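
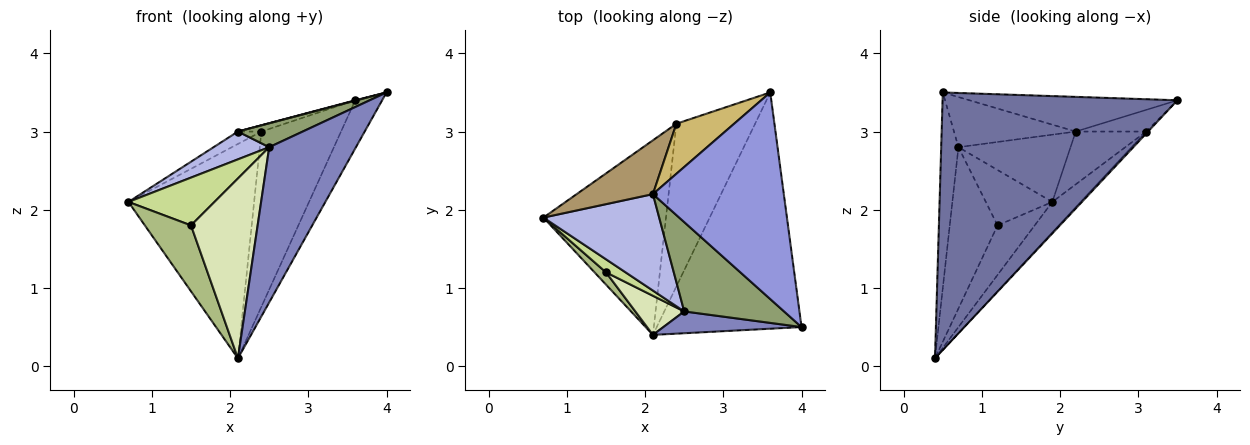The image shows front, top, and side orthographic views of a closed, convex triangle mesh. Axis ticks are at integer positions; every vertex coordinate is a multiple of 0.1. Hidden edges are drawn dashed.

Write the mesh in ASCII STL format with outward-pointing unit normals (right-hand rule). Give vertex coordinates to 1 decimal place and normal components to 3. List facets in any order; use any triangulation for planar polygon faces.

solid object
 facet normal 0.867 0.099 -0.488
  outer loop
   vertex 2.1 0.4 0.1
   vertex 3.6 3.5 3.4
   vertex 4.0 0.5 3.5
  endloop
 endfacet
 facet normal -0.193 -0.972 0.137
  outer loop
   vertex 2.5 0.7 2.8
   vertex 2.1 0.4 0.1
   vertex 4.0 0.5 3.5
  endloop
 endfacet
 facet normal -0.256 -0.002 0.967
  outer loop
   vertex 2.1 2.2 3.0
   vertex 4.0 0.5 3.5
   vertex 3.6 3.5 3.4
  endloop
 endfacet
 facet normal -0.488 -0.242 0.839
  outer loop
   vertex 2.1 2.2 3.0
   vertex 0.7 1.9 2.1
   vertex 2.5 0.7 2.8
  endloop
 endfacet
 facet normal -0.437 -0.232 0.869
  outer loop
   vertex 2.1 2.2 3.0
   vertex 2.5 0.7 2.8
   vertex 4.0 0.5 3.5
  endloop
 endfacet
 facet normal -0.621 -0.771 0.144
  outer loop
   vertex 1.5 1.2 1.8
   vertex 0.7 1.9 2.1
   vertex 2.1 0.4 0.1
  endloop
 endfacet
 facet normal -0.598 -0.773 0.211
  outer loop
   vertex 1.5 1.2 1.8
   vertex 2.5 0.7 2.8
   vertex 0.7 1.9 2.1
  endloop
 endfacet
 facet normal -0.574 -0.800 0.174
  outer loop
   vertex 1.5 1.2 1.8
   vertex 2.1 0.4 0.1
   vertex 2.5 0.7 2.8
  endloop
 endfacet
 facet normal -0.559 0.186 0.808
  outer loop
   vertex 2.4 3.1 3.0
   vertex 0.7 1.9 2.1
   vertex 2.1 2.2 3.0
  endloop
 endfacet
 facet normal -0.349 0.116 0.930
  outer loop
   vertex 2.4 3.1 3.0
   vertex 2.1 2.2 3.0
   vertex 3.6 3.5 3.4
  endloop
 endfacet
 facet normal -0.165 0.730 -0.663
  outer loop
   vertex 2.4 3.1 3.0
   vertex 2.1 0.4 0.1
   vertex 0.7 1.9 2.1
  endloop
 endfacet
 facet normal -0.017 0.733 -0.680
  outer loop
   vertex 2.4 3.1 3.0
   vertex 3.6 3.5 3.4
   vertex 2.1 0.4 0.1
  endloop
 endfacet
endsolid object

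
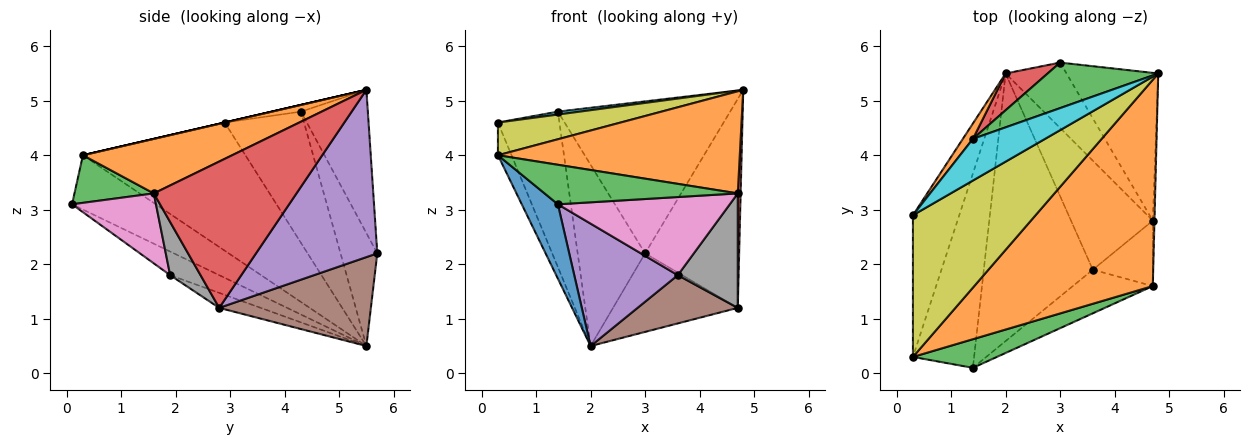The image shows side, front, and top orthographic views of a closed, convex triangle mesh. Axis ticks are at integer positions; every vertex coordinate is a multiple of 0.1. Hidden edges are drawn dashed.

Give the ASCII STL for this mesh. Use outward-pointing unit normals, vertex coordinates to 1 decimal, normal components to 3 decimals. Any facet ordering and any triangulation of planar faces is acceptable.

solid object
 facet normal -0.638 -0.275 -0.719
  outer loop
   vertex 1.4 0.1 3.1
   vertex 0.3 0.3 4.0
   vertex 2.0 5.5 0.5
  endloop
 endfacet
 facet normal 0.264 -0.428 0.864
  outer loop
   vertex 4.7 1.6 3.3
   vertex 4.8 5.5 5.2
   vertex 0.3 0.3 4.0
  endloop
 endfacet
 facet normal 0.316 -0.769 0.557
  outer loop
   vertex 4.7 1.6 3.3
   vertex 0.3 0.3 4.0
   vertex 1.4 0.1 3.1
  endloop
 endfacet
 facet normal 1.000 -0.020 -0.011
  outer loop
   vertex 4.7 1.6 3.3
   vertex 4.7 2.8 1.2
   vertex 4.8 5.5 5.2
  endloop
 endfacet
 facet normal -0.193 -0.408 -0.892
  outer loop
   vertex 3.6 1.9 1.8
   vertex 1.4 0.1 3.1
   vertex 2.0 5.5 0.5
  endloop
 endfacet
 facet normal -0.165 -0.399 -0.902
  outer loop
   vertex 3.6 1.9 1.8
   vertex 2.0 5.5 0.5
   vertex 4.7 2.8 1.2
  endloop
 endfacet
 facet normal 0.392 -0.803 -0.448
  outer loop
   vertex 3.6 1.9 1.8
   vertex 4.7 1.6 3.3
   vertex 1.4 0.1 3.1
  endloop
 endfacet
 facet normal 0.403 -0.795 -0.454
  outer loop
   vertex 3.6 1.9 1.8
   vertex 4.7 2.8 1.2
   vertex 4.7 1.6 3.3
  endloop
 endfacet
 facet normal 0.000 -0.225 0.974
  outer loop
   vertex 0.3 2.9 4.6
   vertex 0.3 0.3 4.0
   vertex 4.8 5.5 5.2
  endloop
 endfacet
 facet normal -0.092 -0.069 0.993
  outer loop
   vertex 0.3 2.9 4.6
   vertex 4.8 5.5 5.2
   vertex 1.4 4.3 4.8
  endloop
 endfacet
 facet normal -0.937 0.078 -0.339
  outer loop
   vertex 0.3 2.9 4.6
   vertex 2.0 5.5 0.5
   vertex 0.3 0.3 4.0
  endloop
 endfacet
 facet normal -0.789 0.611 0.061
  outer loop
   vertex 0.3 2.9 4.6
   vertex 1.4 4.3 4.8
   vertex 2.0 5.5 0.5
  endloop
 endfacet
 facet normal -0.349 0.898 0.269
  outer loop
   vertex 3.0 5.7 2.2
   vertex 1.4 4.3 4.8
   vertex 4.8 5.5 5.2
  endloop
 endfacet
 facet normal -0.471 0.864 0.175
  outer loop
   vertex 3.0 5.7 2.2
   vertex 2.0 5.5 0.5
   vertex 1.4 4.3 4.8
  endloop
 endfacet
 facet normal 0.725 0.562 -0.398
  outer loop
   vertex 3.0 5.7 2.2
   vertex 4.8 5.5 5.2
   vertex 4.7 2.8 1.2
  endloop
 endfacet
 facet normal 0.683 0.561 -0.468
  outer loop
   vertex 3.0 5.7 2.2
   vertex 4.7 2.8 1.2
   vertex 2.0 5.5 0.5
  endloop
 endfacet
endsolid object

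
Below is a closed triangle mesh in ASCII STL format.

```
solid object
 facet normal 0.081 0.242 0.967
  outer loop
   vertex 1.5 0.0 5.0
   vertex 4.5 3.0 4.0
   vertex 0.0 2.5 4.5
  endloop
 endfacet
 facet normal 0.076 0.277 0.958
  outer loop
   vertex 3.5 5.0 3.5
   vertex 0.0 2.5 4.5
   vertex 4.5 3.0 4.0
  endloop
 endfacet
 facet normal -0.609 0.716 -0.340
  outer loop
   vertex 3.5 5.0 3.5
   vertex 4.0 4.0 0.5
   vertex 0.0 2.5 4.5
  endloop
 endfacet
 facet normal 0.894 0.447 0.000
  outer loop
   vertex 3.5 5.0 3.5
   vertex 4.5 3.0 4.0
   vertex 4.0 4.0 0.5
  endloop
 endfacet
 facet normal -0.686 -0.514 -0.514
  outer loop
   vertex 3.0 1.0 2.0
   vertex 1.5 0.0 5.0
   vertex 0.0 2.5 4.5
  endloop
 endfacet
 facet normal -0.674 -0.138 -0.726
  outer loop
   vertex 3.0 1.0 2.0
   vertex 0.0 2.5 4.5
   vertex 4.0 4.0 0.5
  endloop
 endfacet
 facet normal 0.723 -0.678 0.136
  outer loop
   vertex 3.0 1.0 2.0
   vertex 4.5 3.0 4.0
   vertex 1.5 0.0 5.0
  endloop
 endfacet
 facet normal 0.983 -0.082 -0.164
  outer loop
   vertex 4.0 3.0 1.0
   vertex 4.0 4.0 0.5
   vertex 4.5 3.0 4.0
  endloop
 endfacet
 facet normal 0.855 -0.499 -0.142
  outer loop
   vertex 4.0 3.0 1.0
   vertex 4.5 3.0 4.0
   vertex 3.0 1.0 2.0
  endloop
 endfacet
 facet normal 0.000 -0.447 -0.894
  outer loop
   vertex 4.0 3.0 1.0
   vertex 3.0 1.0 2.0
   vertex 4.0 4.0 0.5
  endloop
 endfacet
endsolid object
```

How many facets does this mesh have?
10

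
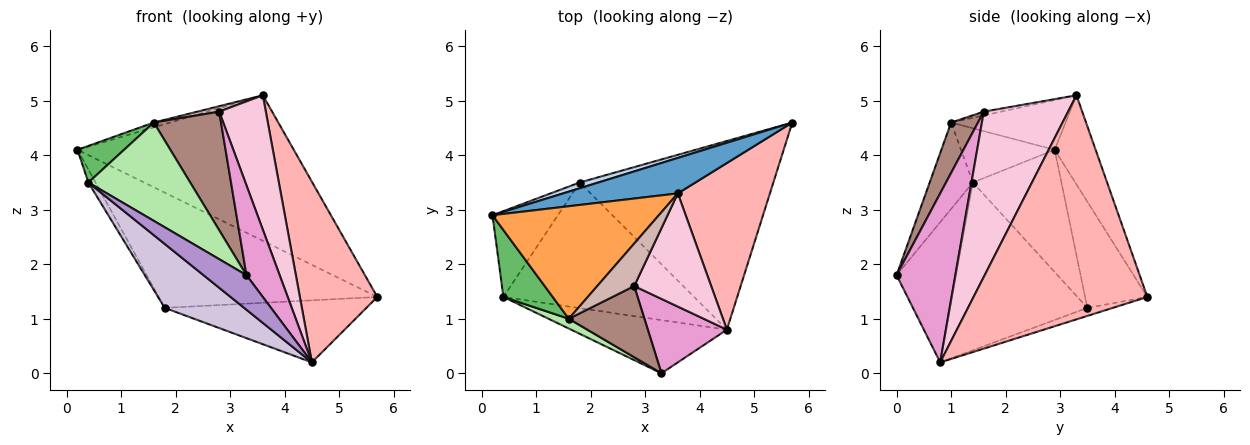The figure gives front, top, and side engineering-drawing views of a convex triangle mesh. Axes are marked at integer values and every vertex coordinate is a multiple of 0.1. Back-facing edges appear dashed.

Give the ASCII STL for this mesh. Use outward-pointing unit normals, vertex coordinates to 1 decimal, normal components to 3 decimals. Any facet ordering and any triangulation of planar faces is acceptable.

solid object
 facet normal -0.181 0.955 0.233
  outer loop
   vertex 3.6 3.3 5.1
   vertex 5.7 4.6 1.4
   vertex 0.2 2.9 4.1
  endloop
 endfacet
 facet normal -0.273 0.961 0.048
  outer loop
   vertex 1.8 3.5 1.2
   vertex 0.2 2.9 4.1
   vertex 5.7 4.6 1.4
  endloop
 endfacet
 facet normal -0.286 0.041 0.957
  outer loop
   vertex 1.6 1.0 4.6
   vertex 3.6 3.3 5.1
   vertex 0.2 2.9 4.1
  endloop
 endfacet
 facet normal -0.880 0.071 -0.471
  outer loop
   vertex 0.4 1.4 3.5
   vertex 0.2 2.9 4.1
   vertex 1.8 3.5 1.2
  endloop
 endfacet
 facet normal -0.694 -0.345 0.632
  outer loop
   vertex 0.4 1.4 3.5
   vertex 1.6 1.0 4.6
   vertex 0.2 2.9 4.1
  endloop
 endfacet
 facet normal -0.389 -0.917 0.091
  outer loop
   vertex 0.4 1.4 3.5
   vertex 3.3 0.0 1.8
   vertex 1.6 1.0 4.6
  endloop
 endfacet
 facet normal -0.039 0.312 -0.949
  outer loop
   vertex 4.5 0.8 0.2
   vertex 1.8 3.5 1.2
   vertex 5.7 4.6 1.4
  endloop
 endfacet
 facet normal 0.855 -0.381 0.351
  outer loop
   vertex 4.5 0.8 0.2
   vertex 5.7 4.6 1.4
   vertex 3.6 3.3 5.1
  endloop
 endfacet
 facet normal -0.602 -0.435 -0.669
  outer loop
   vertex 4.5 0.8 0.2
   vertex 3.3 0.0 1.8
   vertex 0.4 1.4 3.5
  endloop
 endfacet
 facet normal -0.617 -0.357 -0.701
  outer loop
   vertex 4.5 0.8 0.2
   vertex 0.4 1.4 3.5
   vertex 1.8 3.5 1.2
  endloop
 endfacet
 facet normal 0.324 -0.811 0.487
  outer loop
   vertex 2.8 1.6 4.8
   vertex 1.6 1.0 4.6
   vertex 3.3 0.0 1.8
  endloop
 endfacet
 facet normal -0.101 -0.127 0.987
  outer loop
   vertex 2.8 1.6 4.8
   vertex 3.6 3.3 5.1
   vertex 1.6 1.0 4.6
  endloop
 endfacet
 facet normal 0.806 -0.455 0.377
  outer loop
   vertex 2.8 1.6 4.8
   vertex 3.3 0.0 1.8
   vertex 4.5 0.8 0.2
  endloop
 endfacet
 facet normal 0.810 -0.448 0.377
  outer loop
   vertex 2.8 1.6 4.8
   vertex 4.5 0.8 0.2
   vertex 3.6 3.3 5.1
  endloop
 endfacet
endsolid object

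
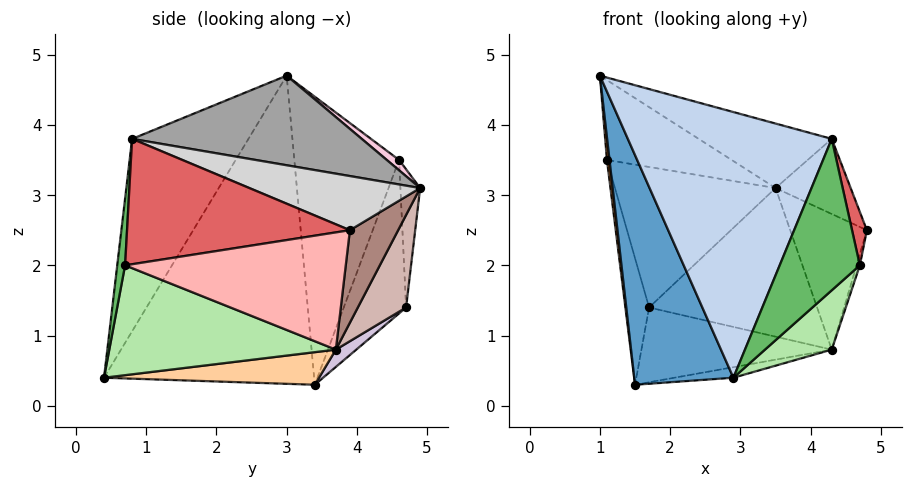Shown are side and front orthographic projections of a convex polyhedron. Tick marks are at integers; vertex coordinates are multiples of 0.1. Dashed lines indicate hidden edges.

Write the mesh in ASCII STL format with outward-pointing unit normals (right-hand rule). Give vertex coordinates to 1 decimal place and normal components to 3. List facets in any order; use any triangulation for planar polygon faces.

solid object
 facet normal -0.895 -0.423 -0.140
  outer loop
   vertex 1.5 3.4 0.3
   vertex 2.9 0.4 0.4
   vertex 1.0 3.0 4.7
  endloop
 endfacet
 facet normal -0.474 -0.831 0.293
  outer loop
   vertex 4.3 0.8 3.8
   vertex 1.0 3.0 4.7
   vertex 2.9 0.4 0.4
  endloop
 endfacet
 facet normal -0.993 -0.024 -0.115
  outer loop
   vertex 1.1 4.6 3.5
   vertex 1.5 3.4 0.3
   vertex 1.0 3.0 4.7
  endloop
 endfacet
 facet normal 0.171 0.047 -0.984
  outer loop
   vertex 4.3 3.7 0.8
   vertex 2.9 0.4 0.4
   vertex 1.5 3.4 0.3
  endloop
 endfacet
 facet normal 0.097 -0.992 0.077
  outer loop
   vertex 4.7 0.7 2.0
   vertex 4.3 0.8 3.8
   vertex 2.9 0.4 0.4
  endloop
 endfacet
 facet normal 0.669 -0.197 -0.716
  outer loop
   vertex 4.7 0.7 2.0
   vertex 2.9 0.4 0.4
   vertex 4.3 3.7 0.8
  endloop
 endfacet
 facet normal 0.973 -0.065 0.220
  outer loop
   vertex 4.7 0.7 2.0
   vertex 4.8 3.9 2.5
   vertex 4.3 0.8 3.8
  endloop
 endfacet
 facet normal 0.959 0.014 -0.284
  outer loop
   vertex 4.7 0.7 2.0
   vertex 4.3 3.7 0.8
   vertex 4.8 3.9 2.5
  endloop
 endfacet
 facet normal -0.907 0.345 -0.243
  outer loop
   vertex 1.7 4.7 1.4
   vertex 1.5 3.4 0.3
   vertex 1.1 4.6 3.5
  endloop
 endfacet
 facet normal 0.069 0.638 -0.767
  outer loop
   vertex 1.7 4.7 1.4
   vertex 4.3 3.7 0.8
   vertex 1.5 3.4 0.3
  endloop
 endfacet
 facet normal 0.516 0.820 -0.248
  outer loop
   vertex 3.5 4.9 3.1
   vertex 4.8 3.9 2.5
   vertex 4.3 3.7 0.8
  endloop
 endfacet
 facet normal 0.256 0.891 -0.376
  outer loop
   vertex 3.5 4.9 3.1
   vertex 4.3 3.7 0.8
   vertex 1.7 4.7 1.4
  endloop
 endfacet
 facet normal -0.122 0.992 0.012
  outer loop
   vertex 3.5 4.9 3.1
   vertex 1.7 4.7 1.4
   vertex 1.1 4.6 3.5
  endloop
 endfacet
 facet normal 0.059 0.597 0.800
  outer loop
   vertex 3.5 4.9 3.1
   vertex 1.1 4.6 3.5
   vertex 1.0 3.0 4.7
  endloop
 endfacet
 facet normal 0.395 0.229 0.890
  outer loop
   vertex 3.5 4.9 3.1
   vertex 1.0 3.0 4.7
   vertex 4.3 0.8 3.8
  endloop
 endfacet
 facet normal 0.555 0.244 0.795
  outer loop
   vertex 3.5 4.9 3.1
   vertex 4.3 0.8 3.8
   vertex 4.8 3.9 2.5
  endloop
 endfacet
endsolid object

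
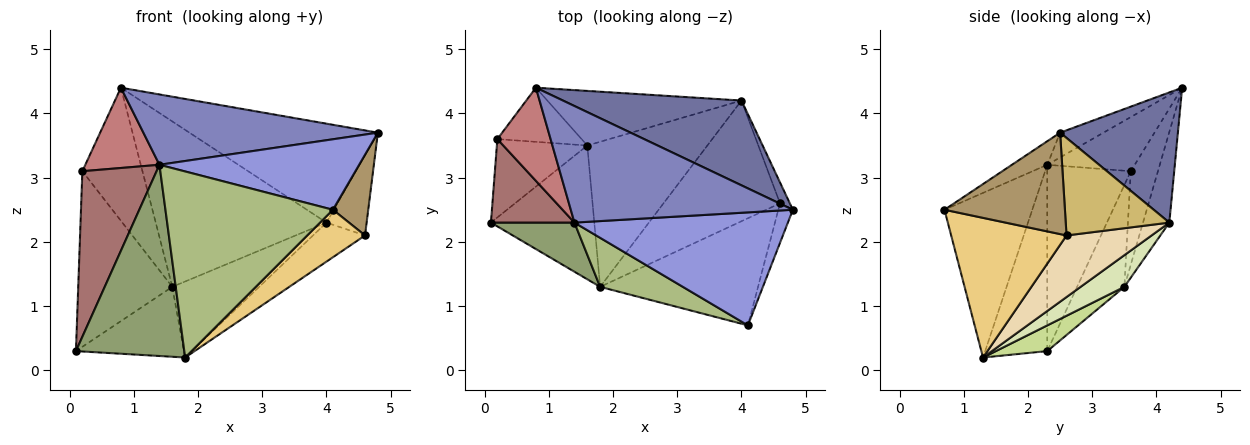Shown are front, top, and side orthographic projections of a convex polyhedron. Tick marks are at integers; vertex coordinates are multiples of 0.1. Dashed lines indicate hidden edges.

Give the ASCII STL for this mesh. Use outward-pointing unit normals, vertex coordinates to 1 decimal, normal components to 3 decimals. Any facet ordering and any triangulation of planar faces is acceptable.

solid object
 facet normal 0.429 0.686 0.588
  outer loop
   vertex 4.0 4.2 2.3
   vertex 0.8 4.4 4.4
   vertex 4.8 2.5 3.7
  endloop
 endfacet
 facet normal -0.095 -0.514 0.852
  outer loop
   vertex 1.4 2.3 3.2
   vertex 4.8 2.5 3.7
   vertex 0.8 4.4 4.4
  endloop
 endfacet
 facet normal -0.093 -0.527 0.845
  outer loop
   vertex 1.4 2.3 3.2
   vertex 4.1 0.7 2.5
   vertex 4.8 2.5 3.7
  endloop
 endfacet
 facet normal -0.145 0.940 -0.310
  outer loop
   vertex 1.6 3.5 1.3
   vertex 0.8 4.4 4.4
   vertex 4.0 4.2 2.3
  endloop
 endfacet
 facet normal -0.485 -0.847 0.218
  outer loop
   vertex 1.8 1.3 0.2
   vertex 1.4 2.3 3.2
   vertex 0.1 2.3 0.3
  endloop
 endfacet
 facet normal -0.452 -0.862 0.227
  outer loop
   vertex 1.8 1.3 0.2
   vertex 4.1 0.7 2.5
   vertex 1.4 2.3 3.2
  endloop
 endfacet
 facet normal 0.215 0.452 -0.866
  outer loop
   vertex 1.8 1.3 0.2
   vertex 0.1 2.3 0.3
   vertex 1.6 3.5 1.3
  endloop
 endfacet
 facet normal 0.228 0.452 -0.863
  outer loop
   vertex 1.8 1.3 0.2
   vertex 1.6 3.5 1.3
   vertex 4.0 4.2 2.3
  endloop
 endfacet
 facet normal 0.951 -0.279 -0.136
  outer loop
   vertex 4.6 2.6 2.1
   vertex 4.8 2.5 3.7
   vertex 4.1 0.7 2.5
  endloop
 endfacet
 facet normal 0.928 0.360 -0.094
  outer loop
   vertex 4.6 2.6 2.1
   vertex 4.0 4.2 2.3
   vertex 4.8 2.5 3.7
  endloop
 endfacet
 facet normal 0.629 -0.315 -0.711
  outer loop
   vertex 4.6 2.6 2.1
   vertex 4.1 0.7 2.5
   vertex 1.8 1.3 0.2
  endloop
 endfacet
 facet normal 0.449 0.275 -0.850
  outer loop
   vertex 4.6 2.6 2.1
   vertex 1.8 1.3 0.2
   vertex 4.0 4.2 2.3
  endloop
 endfacet
 facet normal -0.709 -0.630 0.318
  outer loop
   vertex 0.2 3.6 3.1
   vertex 0.1 2.3 0.3
   vertex 1.4 2.3 3.2
  endloop
 endfacet
 facet normal -0.610 -0.517 0.600
  outer loop
   vertex 0.2 3.6 3.1
   vertex 1.4 2.3 3.2
   vertex 0.8 4.4 4.4
  endloop
 endfacet
 facet normal -0.417 0.830 -0.370
  outer loop
   vertex 0.2 3.6 3.1
   vertex 1.6 3.5 1.3
   vertex 0.1 2.3 0.3
  endloop
 endfacet
 facet normal -0.386 0.854 -0.348
  outer loop
   vertex 0.2 3.6 3.1
   vertex 0.8 4.4 4.4
   vertex 1.6 3.5 1.3
  endloop
 endfacet
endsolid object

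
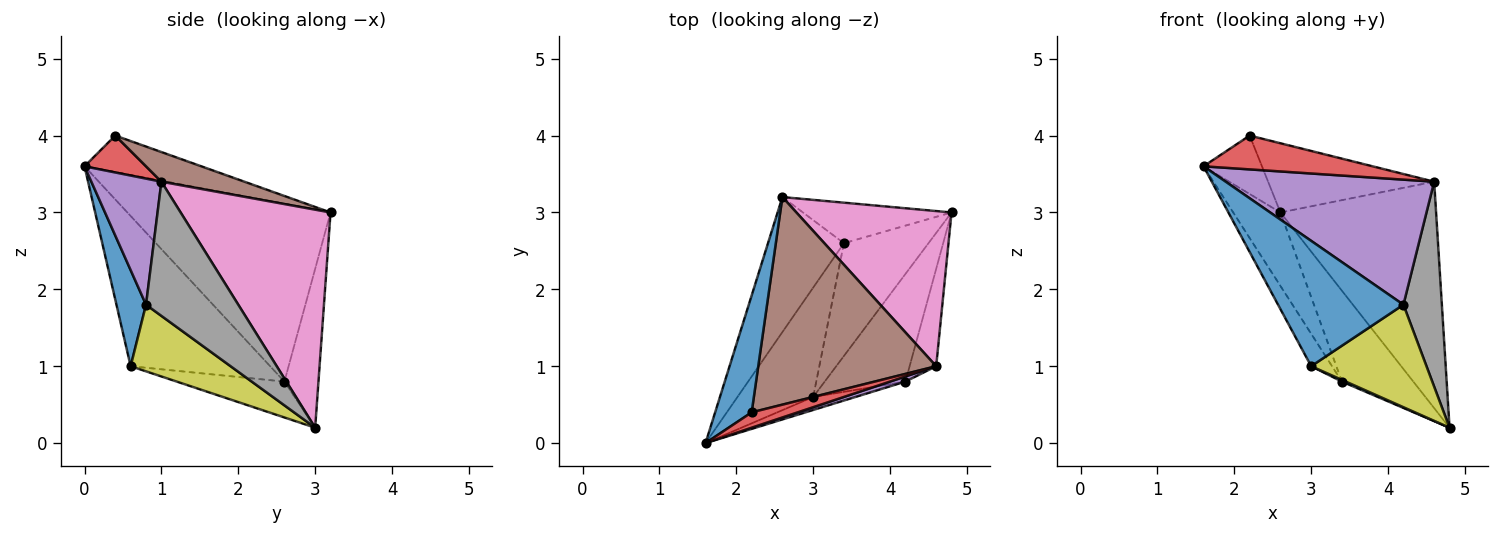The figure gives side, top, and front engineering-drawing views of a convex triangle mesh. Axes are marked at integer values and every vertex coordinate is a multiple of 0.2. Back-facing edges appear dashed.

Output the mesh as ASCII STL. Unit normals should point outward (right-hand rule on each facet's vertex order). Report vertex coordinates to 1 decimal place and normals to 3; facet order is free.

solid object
 facet normal -0.667 0.333 0.667
  outer loop
   vertex 2.2 0.4 4.0
   vertex 2.6 3.2 3.0
   vertex 1.6 0.0 3.6
  endloop
 endfacet
 facet normal -0.899 0.209 -0.384
  outer loop
   vertex 3.4 2.6 0.8
   vertex 1.6 0.0 3.6
   vertex 2.6 3.2 3.0
  endloop
 endfacet
 facet normal -0.399 0.837 -0.374
  outer loop
   vertex 3.4 2.6 0.8
   vertex 2.6 3.2 3.0
   vertex 4.8 3.0 0.2
  endloop
 endfacet
 facet normal 0.314 -0.864 0.393
  outer loop
   vertex 4.6 1.0 3.4
   vertex 2.2 0.4 4.0
   vertex 1.6 0.0 3.6
  endloop
 endfacet
 facet normal 0.318 -0.947 0.039
  outer loop
   vertex 4.6 1.0 3.4
   vertex 1.6 0.0 3.6
   vertex 4.2 0.8 1.8
  endloop
 endfacet
 facet normal 0.156 0.312 0.937
  outer loop
   vertex 4.6 1.0 3.4
   vertex 2.6 3.2 3.0
   vertex 2.2 0.4 4.0
  endloop
 endfacet
 facet normal 0.622 0.646 0.443
  outer loop
   vertex 4.6 1.0 3.4
   vertex 4.8 3.0 0.2
   vertex 2.6 3.2 3.0
  endloop
 endfacet
 facet normal 0.908 -0.378 -0.180
  outer loop
   vertex 4.6 1.0 3.4
   vertex 4.2 0.8 1.8
   vertex 4.8 3.0 0.2
  endloop
 endfacet
 facet normal 0.513 -0.592 -0.622
  outer loop
   vertex 3.0 0.6 1.0
   vertex 4.8 3.0 0.2
   vertex 4.2 0.8 1.8
  endloop
 endfacet
 facet normal -0.391 -0.014 -0.920
  outer loop
   vertex 3.0 0.6 1.0
   vertex 3.4 2.6 0.8
   vertex 4.8 3.0 0.2
  endloop
 endfacet
 facet normal 0.228 -0.968 -0.100
  outer loop
   vertex 3.0 0.6 1.0
   vertex 4.2 0.8 1.8
   vertex 1.6 0.0 3.6
  endloop
 endfacet
 facet normal -0.885 0.132 -0.446
  outer loop
   vertex 3.0 0.6 1.0
   vertex 1.6 0.0 3.6
   vertex 3.4 2.6 0.8
  endloop
 endfacet
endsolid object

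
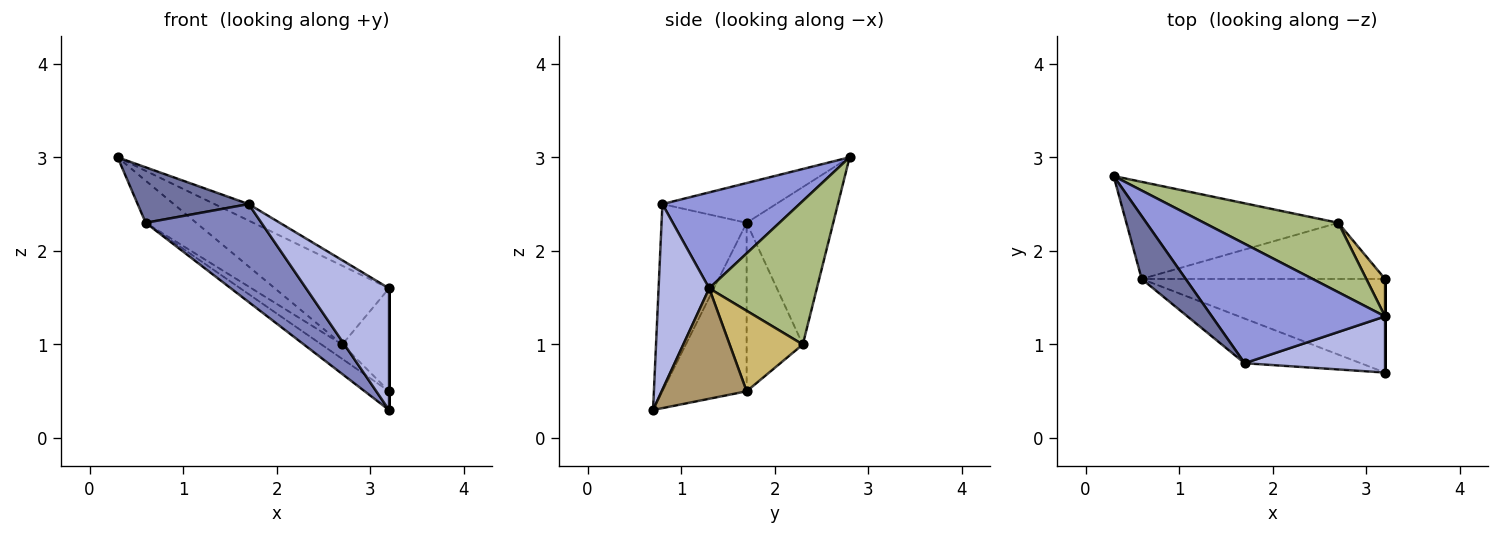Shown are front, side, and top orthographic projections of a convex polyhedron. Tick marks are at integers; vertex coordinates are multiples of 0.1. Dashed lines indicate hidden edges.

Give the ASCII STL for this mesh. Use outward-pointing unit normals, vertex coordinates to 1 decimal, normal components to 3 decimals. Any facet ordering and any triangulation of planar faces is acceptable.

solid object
 facet normal -0.561 -0.548 0.620
  outer loop
   vertex 1.7 0.8 2.5
   vertex 0.3 2.8 3.0
   vertex 0.6 1.7 2.3
  endloop
 endfacet
 facet normal -0.556 -0.756 -0.345
  outer loop
   vertex 1.7 0.8 2.5
   vertex 0.6 1.7 2.3
   vertex 3.2 0.7 0.3
  endloop
 endfacet
 facet normal 0.481 0.120 0.868
  outer loop
   vertex 3.2 1.3 1.6
   vertex 0.3 2.8 3.0
   vertex 1.7 0.8 2.5
  endloop
 endfacet
 facet normal 0.485 -0.794 0.367
  outer loop
   vertex 3.2 1.3 1.6
   vertex 1.7 0.8 2.5
   vertex 3.2 0.7 0.3
  endloop
 endfacet
 facet normal -0.563 0.329 -0.758
  outer loop
   vertex 2.7 2.3 1.0
   vertex 0.6 1.7 2.3
   vertex 0.3 2.8 3.0
  endloop
 endfacet
 facet normal 0.577 0.613 0.540
  outer loop
   vertex 2.7 2.3 1.0
   vertex 0.3 2.8 3.0
   vertex 3.2 1.3 1.6
  endloop
 endfacet
 facet normal -0.562 0.162 -0.811
  outer loop
   vertex 3.2 1.7 0.5
   vertex 3.2 0.7 0.3
   vertex 0.6 1.7 2.3
  endloop
 endfacet
 facet normal -0.557 0.206 -0.805
  outer loop
   vertex 3.2 1.7 0.5
   vertex 0.6 1.7 2.3
   vertex 2.7 2.3 1.0
  endloop
 endfacet
 facet normal 1.000 0.000 0.000
  outer loop
   vertex 3.2 1.7 0.5
   vertex 3.2 1.3 1.6
   vertex 3.2 0.7 0.3
  endloop
 endfacet
 facet normal 0.827 0.529 0.192
  outer loop
   vertex 3.2 1.7 0.5
   vertex 2.7 2.3 1.0
   vertex 3.2 1.3 1.6
  endloop
 endfacet
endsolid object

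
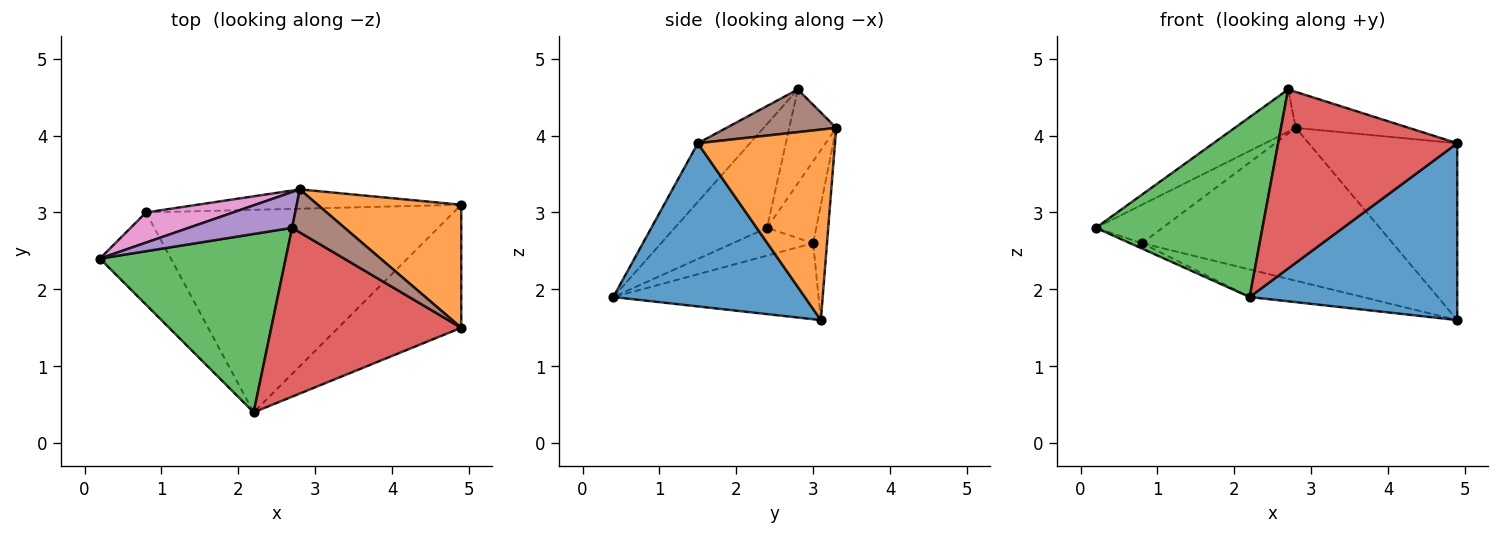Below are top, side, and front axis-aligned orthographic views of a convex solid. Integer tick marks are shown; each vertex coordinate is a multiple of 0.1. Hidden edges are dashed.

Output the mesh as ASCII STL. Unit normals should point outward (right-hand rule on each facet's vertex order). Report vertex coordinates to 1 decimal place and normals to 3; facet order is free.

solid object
 facet normal 0.604 -0.654 -0.455
  outer loop
   vertex 4.9 3.1 1.6
   vertex 4.9 1.5 3.9
   vertex 2.2 0.4 1.9
  endloop
 endfacet
 facet normal 0.604 0.654 0.455
  outer loop
   vertex 2.8 3.3 4.1
   vertex 4.9 1.5 3.9
   vertex 4.9 3.1 1.6
  endloop
 endfacet
 facet normal -0.366 -0.661 0.655
  outer loop
   vertex 2.7 2.8 4.6
   vertex 0.2 2.4 2.8
   vertex 2.2 0.4 1.9
  endloop
 endfacet
 facet normal -0.207 -0.712 0.671
  outer loop
   vertex 2.7 2.8 4.6
   vertex 2.2 0.4 1.9
   vertex 4.9 1.5 3.9
  endloop
 endfacet
 facet normal -0.506 0.658 0.557
  outer loop
   vertex 2.7 2.8 4.6
   vertex 2.8 3.3 4.1
   vertex 0.2 2.4 2.8
  endloop
 endfacet
 facet normal 0.529 0.545 0.651
  outer loop
   vertex 2.7 2.8 4.6
   vertex 4.9 1.5 3.9
   vertex 2.8 3.3 4.1
  endloop
 endfacet
 facet normal -0.502 0.680 0.534
  outer loop
   vertex 0.8 3.0 2.6
   vertex 0.2 2.4 2.8
   vertex 2.8 3.3 4.1
  endloop
 endfacet
 facet normal -0.055 0.991 -0.125
  outer loop
   vertex 0.8 3.0 2.6
   vertex 2.8 3.3 4.1
   vertex 4.9 3.1 1.6
  endloop
 endfacet
 facet normal -0.364 0.054 -0.930
  outer loop
   vertex 0.8 3.0 2.6
   vertex 2.2 0.4 1.9
   vertex 0.2 2.4 2.8
  endloop
 endfacet
 facet normal -0.238 0.131 -0.962
  outer loop
   vertex 0.8 3.0 2.6
   vertex 4.9 3.1 1.6
   vertex 2.2 0.4 1.9
  endloop
 endfacet
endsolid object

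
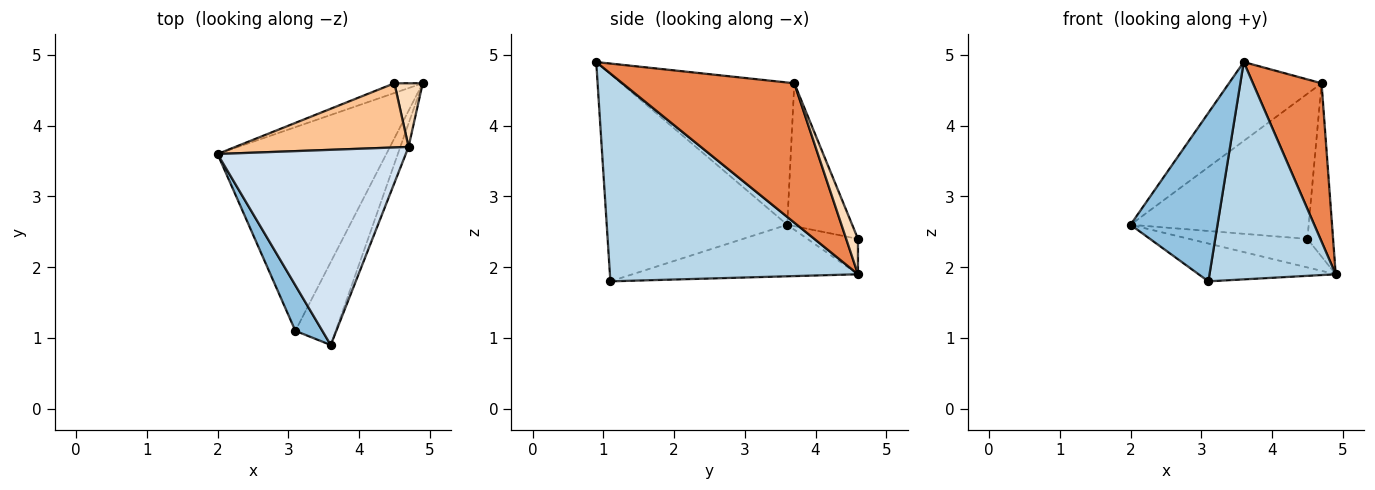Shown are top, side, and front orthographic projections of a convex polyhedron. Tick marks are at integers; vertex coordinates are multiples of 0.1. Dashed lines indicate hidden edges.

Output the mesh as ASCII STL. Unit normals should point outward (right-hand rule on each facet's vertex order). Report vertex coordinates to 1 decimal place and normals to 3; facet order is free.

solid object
 facet normal -0.288 0.175 -0.942
  outer loop
   vertex 3.1 1.1 1.8
   vertex 2.0 3.6 2.6
   vertex 4.9 4.6 1.9
  endloop
 endfacet
 facet normal -0.895 -0.431 0.117
  outer loop
   vertex 3.1 1.1 1.8
   vertex 3.6 0.9 4.9
   vertex 2.0 3.6 2.6
  endloop
 endfacet
 facet normal 0.878 -0.447 -0.170
  outer loop
   vertex 3.1 1.1 1.8
   vertex 4.9 4.6 1.9
   vertex 3.6 0.9 4.9
  endloop
 endfacet
 facet normal -0.574 0.307 0.759
  outer loop
   vertex 4.7 3.7 4.6
   vertex 2.0 3.6 2.6
   vertex 3.6 0.9 4.9
  endloop
 endfacet
 facet normal 0.927 -0.370 -0.055
  outer loop
   vertex 4.7 3.7 4.6
   vertex 3.6 0.9 4.9
   vertex 4.9 4.6 1.9
  endloop
 endfacet
 facet normal -0.375 0.877 -0.300
  outer loop
   vertex 4.5 4.6 2.4
   vertex 4.9 4.6 1.9
   vertex 2.0 3.6 2.6
  endloop
 endfacet
 facet normal -0.316 0.868 0.384
  outer loop
   vertex 4.5 4.6 2.4
   vertex 2.0 3.6 2.6
   vertex 4.7 3.7 4.6
  endloop
 endfacet
 facet normal 0.396 0.862 0.317
  outer loop
   vertex 4.5 4.6 2.4
   vertex 4.7 3.7 4.6
   vertex 4.9 4.6 1.9
  endloop
 endfacet
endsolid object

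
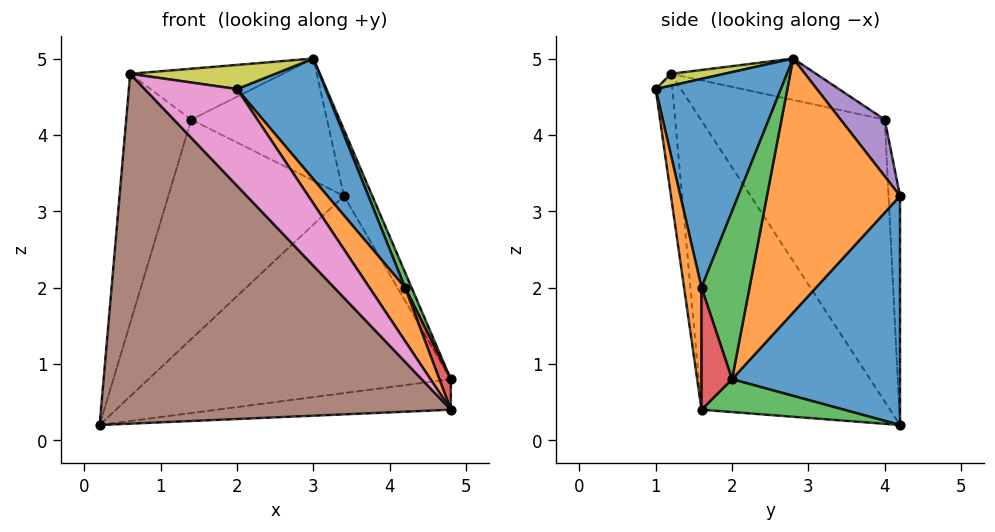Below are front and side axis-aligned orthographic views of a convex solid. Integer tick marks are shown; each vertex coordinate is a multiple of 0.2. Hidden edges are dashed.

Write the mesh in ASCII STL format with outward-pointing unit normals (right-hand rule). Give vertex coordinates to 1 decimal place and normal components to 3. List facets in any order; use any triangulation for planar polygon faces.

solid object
 facet normal 0.431 0.776 -0.460
  outer loop
   vertex 3.4 4.2 3.2
   vertex 4.8 2.0 0.8
   vertex 0.2 4.2 0.2
  endloop
 endfacet
 facet normal 0.914 0.195 0.355
  outer loop
   vertex 3.4 4.2 3.2
   vertex 3.0 2.8 5.0
   vertex 4.8 2.0 0.8
  endloop
 endfacet
 facet normal 0.395 0.649 -0.649
  outer loop
   vertex 4.8 1.6 0.4
   vertex 0.2 4.2 0.2
   vertex 4.8 2.0 0.8
  endloop
 endfacet
 facet normal -0.065 0.995 0.069
  outer loop
   vertex 1.4 4.0 4.2
   vertex 3.4 4.2 3.2
   vertex 0.2 4.2 0.2
  endloop
 endfacet
 facet normal 0.240 0.740 0.629
  outer loop
   vertex 1.4 4.0 4.2
   vertex 3.0 2.8 5.0
   vertex 3.4 4.2 3.2
  endloop
 endfacet
 facet normal -0.419 -0.777 -0.470
  outer loop
   vertex 0.6 1.2 4.8
   vertex 0.2 4.2 0.2
   vertex 4.8 1.6 0.4
  endloop
 endfacet
 facet normal -0.172 -0.953 -0.251
  outer loop
   vertex 0.6 1.2 4.8
   vertex 4.8 1.6 0.4
   vertex 2.0 1.0 4.6
  endloop
 endfacet
 facet normal -0.903 0.320 0.287
  outer loop
   vertex 0.6 1.2 4.8
   vertex 1.4 4.0 4.2
   vertex 0.2 4.2 0.2
  endloop
 endfacet
 facet normal 0.099 -0.268 0.958
  outer loop
   vertex 0.6 1.2 4.8
   vertex 2.0 1.0 4.6
   vertex 3.0 2.8 5.0
  endloop
 endfacet
 facet normal -0.259 0.273 0.927
  outer loop
   vertex 0.6 1.2 4.8
   vertex 3.0 2.8 5.0
   vertex 1.4 4.0 4.2
  endloop
 endfacet
 facet normal 0.713 -0.504 0.487
  outer loop
   vertex 4.2 1.6 2.0
   vertex 3.0 2.8 5.0
   vertex 2.0 1.0 4.6
  endloop
 endfacet
 facet normal 0.434 -0.886 0.163
  outer loop
   vertex 4.2 1.6 2.0
   vertex 2.0 1.0 4.6
   vertex 4.8 1.6 0.4
  endloop
 endfacet
 facet normal 0.903 -0.123 0.411
  outer loop
   vertex 4.2 1.6 2.0
   vertex 4.8 2.0 0.8
   vertex 3.0 2.8 5.0
  endloop
 endfacet
 facet normal 0.883 -0.331 0.331
  outer loop
   vertex 4.2 1.6 2.0
   vertex 4.8 1.6 0.4
   vertex 4.8 2.0 0.8
  endloop
 endfacet
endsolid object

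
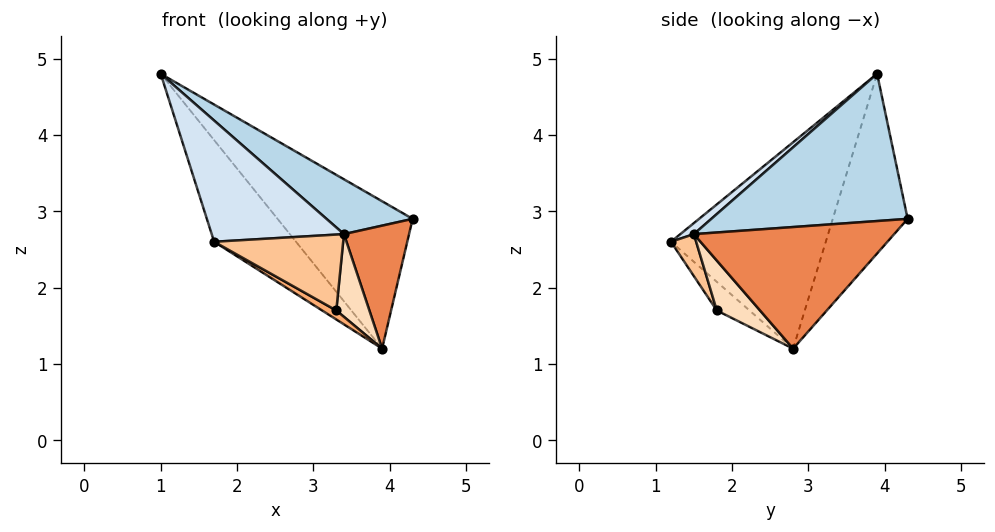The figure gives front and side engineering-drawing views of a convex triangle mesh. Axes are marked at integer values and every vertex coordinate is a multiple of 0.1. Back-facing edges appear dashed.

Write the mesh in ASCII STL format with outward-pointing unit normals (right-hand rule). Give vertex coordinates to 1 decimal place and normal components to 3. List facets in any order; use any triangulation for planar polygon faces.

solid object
 facet normal -0.405 0.731 -0.550
  outer loop
   vertex 3.9 2.8 1.2
   vertex 1.0 3.9 4.8
   vertex 4.3 4.3 2.9
  endloop
 endfacet
 facet normal -0.672 0.355 -0.650
  outer loop
   vertex 3.9 2.8 1.2
   vertex 1.7 1.2 2.6
   vertex 1.0 3.9 4.8
  endloop
 endfacet
 facet normal 0.507 -0.222 0.833
  outer loop
   vertex 3.4 1.5 2.7
   vertex 4.3 4.3 2.9
   vertex 1.0 3.9 4.8
  endloop
 endfacet
 facet normal 0.064 -0.620 0.782
  outer loop
   vertex 3.4 1.5 2.7
   vertex 1.0 3.9 4.8
   vertex 1.7 1.2 2.6
  endloop
 endfacet
 facet normal 0.950 -0.309 0.049
  outer loop
   vertex 3.4 1.5 2.7
   vertex 3.9 2.8 1.2
   vertex 4.3 4.3 2.9
  endloop
 endfacet
 facet normal -0.428 -0.185 -0.885
  outer loop
   vertex 3.3 1.8 1.7
   vertex 1.7 1.2 2.6
   vertex 3.9 2.8 1.2
  endloop
 endfacet
 facet normal 0.183 -0.936 -0.299
  outer loop
   vertex 3.3 1.8 1.7
   vertex 3.4 1.5 2.7
   vertex 1.7 1.2 2.6
  endloop
 endfacet
 facet normal 0.768 -0.588 -0.253
  outer loop
   vertex 3.3 1.8 1.7
   vertex 3.9 2.8 1.2
   vertex 3.4 1.5 2.7
  endloop
 endfacet
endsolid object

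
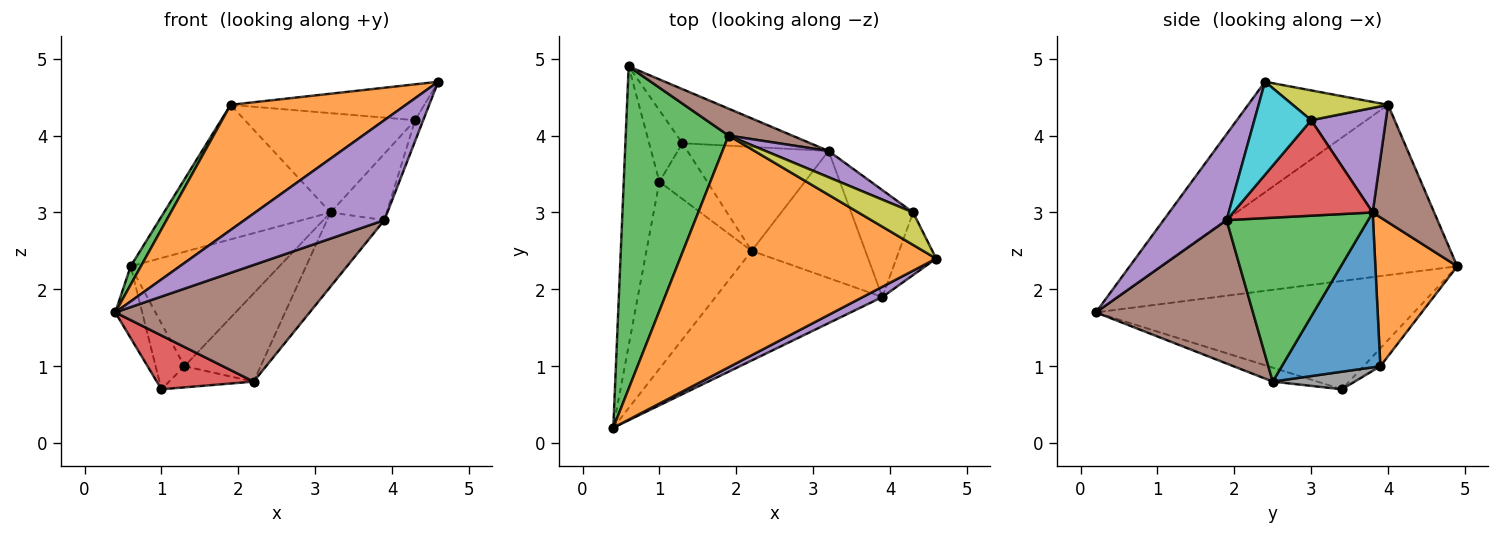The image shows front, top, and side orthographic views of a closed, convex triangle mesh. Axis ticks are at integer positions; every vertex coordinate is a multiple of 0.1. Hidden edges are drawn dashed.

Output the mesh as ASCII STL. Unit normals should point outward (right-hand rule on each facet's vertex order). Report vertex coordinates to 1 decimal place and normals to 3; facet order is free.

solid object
 facet normal -0.947 0.080 -0.312
  outer loop
   vertex 1.0 3.4 0.7
   vertex 0.4 0.2 1.7
   vertex 0.6 4.9 2.3
  endloop
 endfacet
 facet normal -0.355 -0.444 0.823
  outer loop
   vertex 1.9 4.0 4.4
   vertex 0.4 0.2 1.7
   vertex 4.6 2.4 4.7
  endloop
 endfacet
 facet normal -0.856 -0.030 0.517
  outer loop
   vertex 1.9 4.0 4.4
   vertex 0.6 4.9 2.3
   vertex 0.4 0.2 1.7
  endloop
 endfacet
 facet normal -0.126 -0.274 -0.953
  outer loop
   vertex 2.2 2.5 0.8
   vertex 0.4 0.2 1.7
   vertex 1.0 3.4 0.7
  endloop
 endfacet
 facet normal 0.409 -0.908 0.093
  outer loop
   vertex 3.9 1.9 2.9
   vertex 4.6 2.4 4.7
   vertex 0.4 0.2 1.7
  endloop
 endfacet
 facet normal 0.507 -0.628 -0.590
  outer loop
   vertex 3.9 1.9 2.9
   vertex 0.4 0.2 1.7
   vertex 2.2 2.5 0.8
  endloop
 endfacet
 facet normal -0.368 0.631 -0.683
  outer loop
   vertex 1.3 3.9 1.0
   vertex 1.0 3.4 0.7
   vertex 0.6 4.9 2.3
  endloop
 endfacet
 facet normal 0.325 0.335 -0.884
  outer loop
   vertex 1.3 3.9 1.0
   vertex 2.2 2.5 0.8
   vertex 1.0 3.4 0.7
  endloop
 endfacet
 facet normal 0.343 0.697 0.630
  outer loop
   vertex 4.3 3.0 4.2
   vertex 1.9 4.0 4.4
   vertex 4.6 2.4 4.7
  endloop
 endfacet
 facet normal 0.911 0.130 -0.391
  outer loop
   vertex 4.3 3.0 4.2
   vertex 4.6 2.4 4.7
   vertex 3.9 1.9 2.9
  endloop
 endfacet
 facet normal 0.642 0.496 -0.585
  outer loop
   vertex 3.2 3.8 3.0
   vertex 2.2 2.5 0.8
   vertex 1.3 3.9 1.0
  endloop
 endfacet
 facet normal 0.445 0.809 -0.383
  outer loop
   vertex 3.2 3.8 3.0
   vertex 1.3 3.9 1.0
   vertex 0.6 4.9 2.3
  endloop
 endfacet
 facet normal 0.780 0.316 -0.541
  outer loop
   vertex 3.2 3.8 3.0
   vertex 3.9 1.9 2.9
   vertex 2.2 2.5 0.8
  endloop
 endfacet
 facet normal 0.795 0.320 -0.515
  outer loop
   vertex 3.2 3.8 3.0
   vertex 4.3 3.0 4.2
   vertex 3.9 1.9 2.9
  endloop
 endfacet
 facet normal 0.390 0.890 0.235
  outer loop
   vertex 3.2 3.8 3.0
   vertex 1.9 4.0 4.4
   vertex 4.3 3.0 4.2
  endloop
 endfacet
 facet normal 0.340 0.922 0.184
  outer loop
   vertex 3.2 3.8 3.0
   vertex 0.6 4.9 2.3
   vertex 1.9 4.0 4.4
  endloop
 endfacet
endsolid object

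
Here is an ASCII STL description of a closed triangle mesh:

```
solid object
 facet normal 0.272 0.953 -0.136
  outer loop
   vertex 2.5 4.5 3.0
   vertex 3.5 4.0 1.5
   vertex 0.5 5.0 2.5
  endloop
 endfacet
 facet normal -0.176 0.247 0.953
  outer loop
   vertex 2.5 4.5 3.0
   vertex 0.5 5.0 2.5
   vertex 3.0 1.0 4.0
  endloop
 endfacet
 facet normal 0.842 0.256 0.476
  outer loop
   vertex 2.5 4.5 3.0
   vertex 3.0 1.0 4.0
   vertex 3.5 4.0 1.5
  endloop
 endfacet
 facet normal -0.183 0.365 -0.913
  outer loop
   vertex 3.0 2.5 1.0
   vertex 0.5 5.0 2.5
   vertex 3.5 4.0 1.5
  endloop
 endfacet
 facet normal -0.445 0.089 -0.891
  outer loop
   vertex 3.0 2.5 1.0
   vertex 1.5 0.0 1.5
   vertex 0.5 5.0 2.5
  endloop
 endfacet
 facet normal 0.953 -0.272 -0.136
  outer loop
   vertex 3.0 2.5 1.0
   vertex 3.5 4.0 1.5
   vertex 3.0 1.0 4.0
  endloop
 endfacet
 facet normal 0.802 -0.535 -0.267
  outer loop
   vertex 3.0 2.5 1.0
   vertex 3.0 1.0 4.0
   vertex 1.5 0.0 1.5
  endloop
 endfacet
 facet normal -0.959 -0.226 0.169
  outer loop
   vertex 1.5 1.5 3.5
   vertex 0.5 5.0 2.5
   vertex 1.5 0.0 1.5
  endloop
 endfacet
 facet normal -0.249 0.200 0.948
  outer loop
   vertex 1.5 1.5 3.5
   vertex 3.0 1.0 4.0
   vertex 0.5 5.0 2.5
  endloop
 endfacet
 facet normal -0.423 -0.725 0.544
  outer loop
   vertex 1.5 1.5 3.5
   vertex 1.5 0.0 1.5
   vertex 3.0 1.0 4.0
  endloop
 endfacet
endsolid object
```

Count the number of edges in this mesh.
15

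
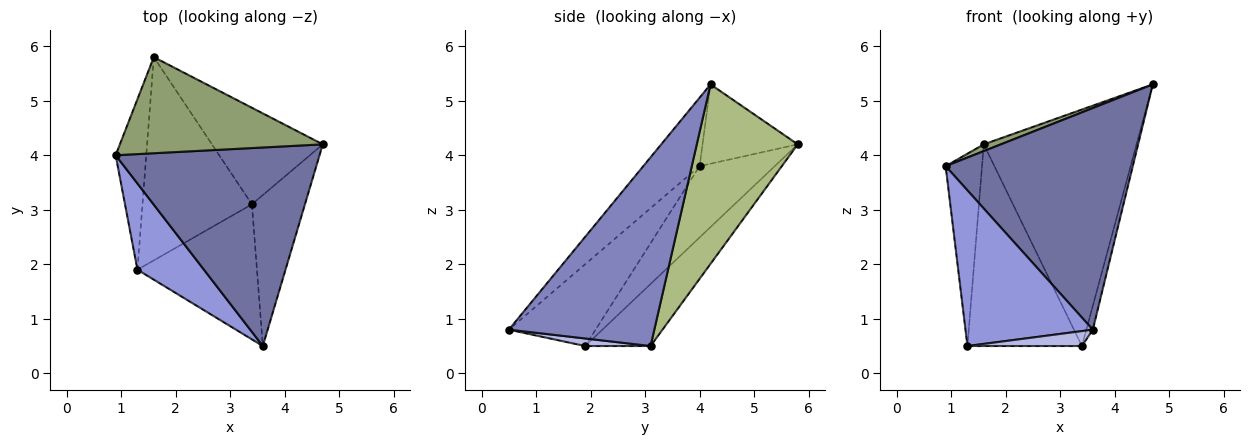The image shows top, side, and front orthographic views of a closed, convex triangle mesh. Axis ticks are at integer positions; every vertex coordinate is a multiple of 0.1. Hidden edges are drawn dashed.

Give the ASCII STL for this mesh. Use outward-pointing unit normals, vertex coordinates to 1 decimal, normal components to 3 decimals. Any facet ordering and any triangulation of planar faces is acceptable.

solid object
 facet normal -0.219 -0.727 0.651
  outer loop
   vertex 3.6 0.5 0.8
   vertex 4.7 4.2 5.3
   vertex 0.9 4.0 3.8
  endloop
 endfacet
 facet normal 0.962 0.043 -0.270
  outer loop
   vertex 3.4 3.1 0.5
   vertex 4.7 4.2 5.3
   vertex 3.6 0.5 0.8
  endloop
 endfacet
 facet normal -0.512 -0.752 0.416
  outer loop
   vertex 1.3 1.9 0.5
   vertex 3.6 0.5 0.8
   vertex 0.9 4.0 3.8
  endloop
 endfacet
 facet normal 0.063 -0.110 -0.992
  outer loop
   vertex 1.3 1.9 0.5
   vertex 3.4 3.1 0.5
   vertex 3.6 0.5 0.8
  endloop
 endfacet
 facet normal -0.363 -0.065 0.929
  outer loop
   vertex 1.6 5.8 4.2
   vertex 0.9 4.0 3.8
   vertex 4.7 4.2 5.3
  endloop
 endfacet
 facet normal 0.522 0.790 -0.322
  outer loop
   vertex 1.6 5.8 4.2
   vertex 4.7 4.2 5.3
   vertex 3.4 3.1 0.5
  endloop
 endfacet
 facet normal -0.839 0.407 -0.360
  outer loop
   vertex 1.6 5.8 4.2
   vertex 1.3 1.9 0.5
   vertex 0.9 4.0 3.8
  endloop
 endfacet
 facet normal -0.373 0.653 -0.658
  outer loop
   vertex 1.6 5.8 4.2
   vertex 3.4 3.1 0.5
   vertex 1.3 1.9 0.5
  endloop
 endfacet
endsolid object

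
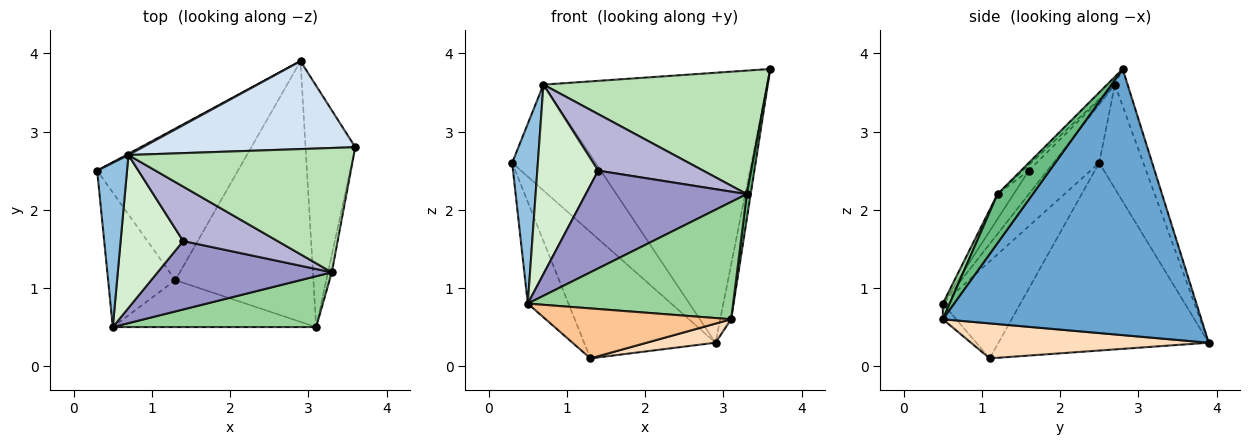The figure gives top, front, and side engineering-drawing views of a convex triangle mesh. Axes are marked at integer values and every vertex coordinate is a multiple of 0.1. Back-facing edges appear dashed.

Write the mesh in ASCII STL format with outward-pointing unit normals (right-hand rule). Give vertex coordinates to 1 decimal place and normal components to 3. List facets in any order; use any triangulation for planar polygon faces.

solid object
 facet normal 0.982 0.042 -0.183
  outer loop
   vertex 3.1 0.5 0.6
   vertex 2.9 3.9 0.3
   vertex 3.6 2.8 3.8
  endloop
 endfacet
 facet normal -0.796 -0.447 0.408
  outer loop
   vertex 0.7 2.7 3.6
   vertex 0.3 2.5 2.6
   vertex 0.5 0.5 0.8
  endloop
 endfacet
 facet normal -0.467 0.884 0.010
  outer loop
   vertex 0.7 2.7 3.6
   vertex 2.9 3.9 0.3
   vertex 0.3 2.5 2.6
  endloop
 endfacet
 facet normal -0.054 0.949 0.309
  outer loop
   vertex 0.7 2.7 3.6
   vertex 3.6 2.8 3.8
   vertex 2.9 3.9 0.3
  endloop
 endfacet
 facet normal -0.755 0.396 -0.523
  outer loop
   vertex 1.3 1.1 0.1
   vertex 0.5 0.5 0.8
   vertex 0.3 2.5 2.6
  endloop
 endfacet
 facet normal -0.716 0.447 -0.537
  outer loop
   vertex 1.3 1.1 0.1
   vertex 0.3 2.5 2.6
   vertex 2.9 3.9 0.3
  endloop
 endfacet
 facet normal -0.053 -0.728 -0.684
  outer loop
   vertex 1.3 1.1 0.1
   vertex 3.1 0.5 0.6
   vertex 0.5 0.5 0.8
  endloop
 endfacet
 facet normal 0.245 -0.071 -0.967
  outer loop
   vertex 1.3 1.1 0.1
   vertex 2.9 3.9 0.3
   vertex 3.1 0.5 0.6
  endloop
 endfacet
 facet normal 0.991 -0.110 -0.076
  outer loop
   vertex 3.3 1.2 2.2
   vertex 3.1 0.5 0.6
   vertex 3.6 2.8 3.8
  endloop
 endfacet
 facet normal 0.031 -0.917 0.397
  outer loop
   vertex 3.3 1.2 2.2
   vertex 0.5 0.5 0.8
   vertex 3.1 0.5 0.6
  endloop
 endfacet
 facet normal -0.025 -0.705 0.709
  outer loop
   vertex 3.3 1.2 2.2
   vertex 3.6 2.8 3.8
   vertex 0.7 2.7 3.6
  endloop
 endfacet
 facet normal -0.229 -0.757 0.611
  outer loop
   vertex 1.4 1.6 2.5
   vertex 0.7 2.7 3.6
   vertex 0.5 0.5 0.8
  endloop
 endfacet
 facet normal -0.082 -0.816 0.572
  outer loop
   vertex 1.4 1.6 2.5
   vertex 0.5 0.5 0.8
   vertex 3.3 1.2 2.2
  endloop
 endfacet
 facet normal -0.042 -0.720 0.693
  outer loop
   vertex 1.4 1.6 2.5
   vertex 3.3 1.2 2.2
   vertex 0.7 2.7 3.6
  endloop
 endfacet
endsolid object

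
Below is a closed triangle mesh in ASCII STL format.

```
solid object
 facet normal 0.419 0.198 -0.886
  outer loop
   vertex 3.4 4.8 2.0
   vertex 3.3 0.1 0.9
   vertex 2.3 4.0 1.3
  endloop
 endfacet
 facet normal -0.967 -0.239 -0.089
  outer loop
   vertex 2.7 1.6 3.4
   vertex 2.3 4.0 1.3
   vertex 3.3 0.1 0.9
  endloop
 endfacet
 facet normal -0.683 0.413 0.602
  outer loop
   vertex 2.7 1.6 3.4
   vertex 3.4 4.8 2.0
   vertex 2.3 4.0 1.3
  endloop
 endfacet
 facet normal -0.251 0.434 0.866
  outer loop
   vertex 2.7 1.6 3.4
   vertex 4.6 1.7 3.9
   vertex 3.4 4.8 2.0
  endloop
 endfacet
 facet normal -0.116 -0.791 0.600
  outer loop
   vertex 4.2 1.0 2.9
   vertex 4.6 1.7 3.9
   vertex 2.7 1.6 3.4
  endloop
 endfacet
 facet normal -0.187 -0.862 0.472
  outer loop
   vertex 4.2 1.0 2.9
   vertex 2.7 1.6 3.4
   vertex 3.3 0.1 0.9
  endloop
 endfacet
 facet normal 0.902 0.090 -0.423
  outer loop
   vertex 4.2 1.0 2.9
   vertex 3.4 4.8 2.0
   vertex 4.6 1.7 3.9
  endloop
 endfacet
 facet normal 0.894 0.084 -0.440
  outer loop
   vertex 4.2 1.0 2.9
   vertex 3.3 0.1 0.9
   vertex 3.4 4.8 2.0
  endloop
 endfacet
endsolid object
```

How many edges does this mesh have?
12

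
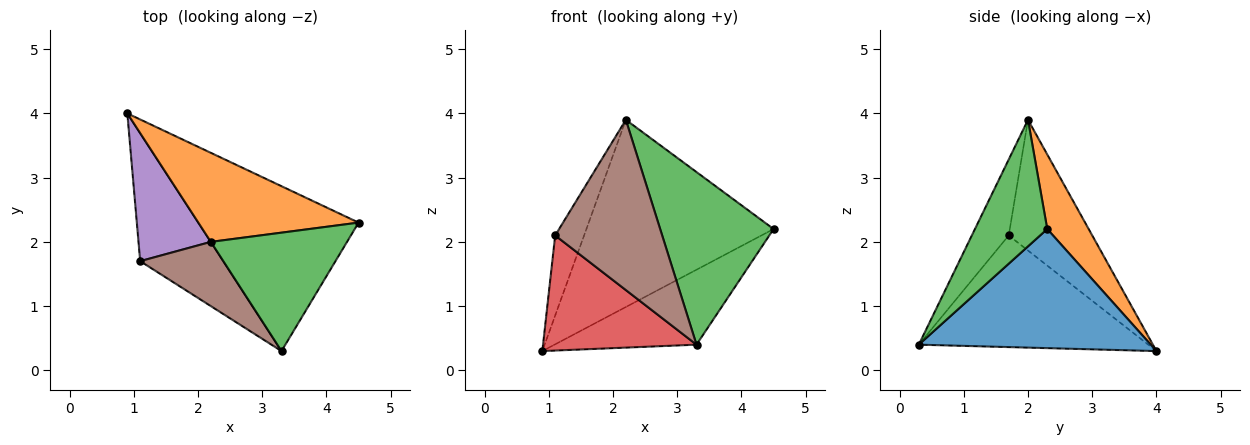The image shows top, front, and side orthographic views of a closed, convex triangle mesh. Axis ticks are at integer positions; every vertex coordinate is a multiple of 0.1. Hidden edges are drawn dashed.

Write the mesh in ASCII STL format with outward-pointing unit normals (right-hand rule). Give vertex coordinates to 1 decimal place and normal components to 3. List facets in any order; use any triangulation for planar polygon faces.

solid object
 facet normal 0.560 0.343 -0.754
  outer loop
   vertex 3.3 0.3 0.4
   vertex 0.9 4.0 0.3
   vertex 4.5 2.3 2.2
  endloop
 endfacet
 facet normal 0.196 0.886 0.421
  outer loop
   vertex 2.2 2.0 3.9
   vertex 4.5 2.3 2.2
   vertex 0.9 4.0 0.3
  endloop
 endfacet
 facet normal 0.465 -0.730 0.501
  outer loop
   vertex 2.2 2.0 3.9
   vertex 3.3 0.3 0.4
   vertex 4.5 2.3 2.2
  endloop
 endfacet
 facet normal -0.707 -0.473 -0.526
  outer loop
   vertex 1.1 1.7 2.1
   vertex 0.9 4.0 0.3
   vertex 3.3 0.3 0.4
  endloop
 endfacet
 facet normal -0.837 0.290 0.463
  outer loop
   vertex 1.1 1.7 2.1
   vertex 2.2 2.0 3.9
   vertex 0.9 4.0 0.3
  endloop
 endfacet
 facet normal -0.307 -0.890 0.336
  outer loop
   vertex 1.1 1.7 2.1
   vertex 3.3 0.3 0.4
   vertex 2.2 2.0 3.9
  endloop
 endfacet
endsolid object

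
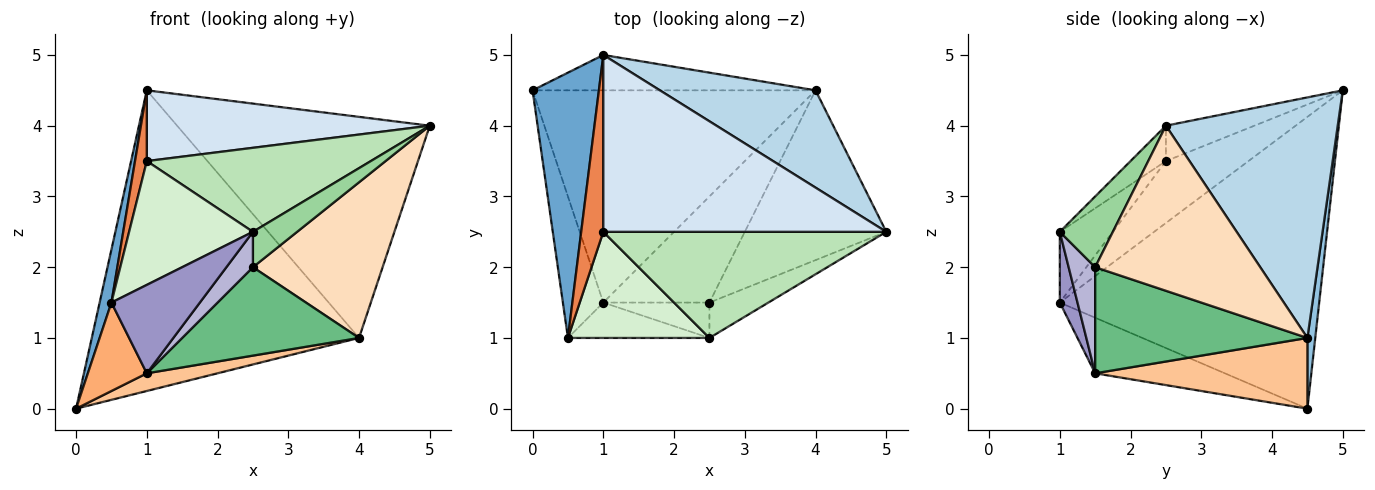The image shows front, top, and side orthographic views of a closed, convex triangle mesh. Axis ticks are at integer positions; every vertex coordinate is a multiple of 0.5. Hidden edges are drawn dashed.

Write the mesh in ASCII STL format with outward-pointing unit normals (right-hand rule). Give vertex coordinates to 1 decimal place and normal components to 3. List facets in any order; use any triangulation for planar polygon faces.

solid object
 facet normal -0.974 -0.044 0.221
  outer loop
   vertex 1.0 5.0 4.5
   vertex 0.0 4.5 0.0
   vertex 0.5 1.0 1.5
  endloop
 endfacet
 facet normal 0.029 0.993 -0.117
  outer loop
   vertex 4.0 4.5 1.0
   vertex 0.0 4.5 0.0
   vertex 1.0 5.0 4.5
  endloop
 endfacet
 facet normal 0.528 0.777 0.342
  outer loop
   vertex 4.0 4.5 1.0
   vertex 1.0 5.0 4.5
   vertex 5.0 2.5 4.0
  endloop
 endfacet
 facet normal -0.115 -0.369 0.922
  outer loop
   vertex 1.0 2.5 3.5
   vertex 5.0 2.5 4.0
   vertex 1.0 5.0 4.5
  endloop
 endfacet
 facet normal -0.933 -0.133 0.333
  outer loop
   vertex 1.0 2.5 3.5
   vertex 1.0 5.0 4.5
   vertex 0.5 1.0 1.5
  endloop
 endfacet
 facet normal -0.759 -0.345 -0.552
  outer loop
   vertex 1.0 1.5 0.5
   vertex 0.5 1.0 1.5
   vertex 0.0 4.5 0.0
  endloop
 endfacet
 facet normal 0.242 -0.081 -0.967
  outer loop
   vertex 1.0 1.5 0.5
   vertex 0.0 4.5 0.0
   vertex 4.0 4.5 1.0
  endloop
 endfacet
 facet normal 0.652 -0.512 -0.559
  outer loop
   vertex 2.5 1.5 2.0
   vertex 4.0 4.5 1.0
   vertex 5.0 2.5 4.0
  endloop
 endfacet
 facet normal 0.609 -0.508 -0.609
  outer loop
   vertex 2.5 1.5 2.0
   vertex 1.0 1.5 0.5
   vertex 4.0 4.5 1.0
  endloop
 endfacet
 facet normal 0.647 -0.539 -0.539
  outer loop
   vertex 2.5 1.0 2.5
   vertex 2.5 1.5 2.0
   vertex 5.0 2.5 4.0
  endloop
 endfacet
 facet normal -0.098 -0.618 0.780
  outer loop
   vertex 2.5 1.0 2.5
   vertex 5.0 2.5 4.0
   vertex 1.0 2.5 3.5
  endloop
 endfacet
 facet normal -0.309 -0.722 0.619
  outer loop
   vertex 2.5 1.0 2.5
   vertex 1.0 2.5 3.5
   vertex 0.5 1.0 1.5
  endloop
 endfacet
 facet normal 0.183 -0.913 -0.365
  outer loop
   vertex 2.5 1.0 2.5
   vertex 0.5 1.0 1.5
   vertex 1.0 1.5 0.5
  endloop
 endfacet
 facet normal 0.577 -0.577 -0.577
  outer loop
   vertex 2.5 1.0 2.5
   vertex 1.0 1.5 0.5
   vertex 2.5 1.5 2.0
  endloop
 endfacet
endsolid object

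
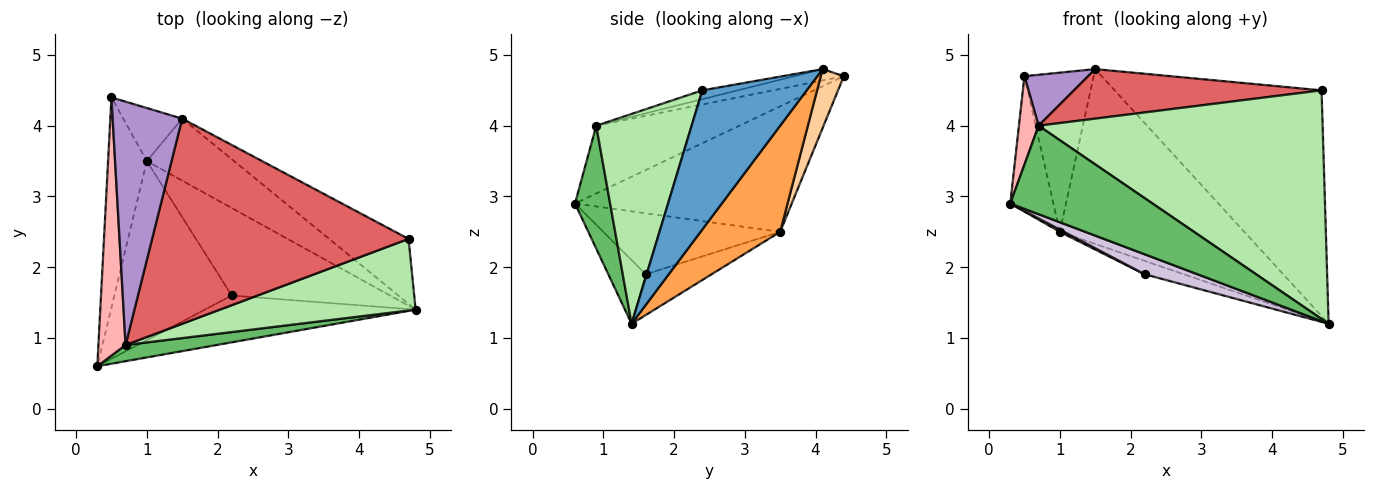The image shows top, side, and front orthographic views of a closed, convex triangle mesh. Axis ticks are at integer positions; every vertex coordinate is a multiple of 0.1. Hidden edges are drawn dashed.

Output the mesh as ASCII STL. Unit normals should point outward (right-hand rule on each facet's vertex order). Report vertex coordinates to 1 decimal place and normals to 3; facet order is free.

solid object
 facet normal 0.436 0.865 -0.249
  outer loop
   vertex 4.7 2.4 4.5
   vertex 4.8 1.4 1.2
   vertex 1.5 4.1 4.8
  endloop
 endfacet
 facet normal -0.939 0.187 -0.290
  outer loop
   vertex 1.0 3.5 2.5
   vertex 0.3 0.6 2.9
   vertex 0.5 4.4 4.7
  endloop
 endfacet
 facet normal 0.377 0.873 -0.310
  outer loop
   vertex 1.0 3.5 2.5
   vertex 1.5 4.1 4.8
   vertex 4.8 1.4 1.2
  endloop
 endfacet
 facet normal 0.302 0.905 -0.302
  outer loop
   vertex 1.0 3.5 2.5
   vertex 0.5 4.4 4.7
   vertex 1.5 4.1 4.8
  endloop
 endfacet
 facet normal 0.236 -0.956 0.175
  outer loop
   vertex 0.7 0.9 4.0
   vertex 0.3 0.6 2.9
   vertex 4.8 1.4 1.2
  endloop
 endfacet
 facet normal 0.305 -0.909 0.285
  outer loop
   vertex 0.7 0.9 4.0
   vertex 4.8 1.4 1.2
   vertex 4.7 2.4 4.5
  endloop
 endfacet
 facet normal -0.034 -0.235 0.972
  outer loop
   vertex 0.7 0.9 4.0
   vertex 4.7 2.4 4.5
   vertex 1.5 4.1 4.8
  endloop
 endfacet
 facet normal -0.921 -0.126 0.369
  outer loop
   vertex 0.7 0.9 4.0
   vertex 0.5 4.4 4.7
   vertex 0.3 0.6 2.9
  endloop
 endfacet
 facet normal -0.157 -0.202 0.967
  outer loop
   vertex 0.7 0.9 4.0
   vertex 1.5 4.1 4.8
   vertex 0.5 4.4 4.7
  endloop
 endfacet
 facet normal -0.268 -0.378 -0.886
  outer loop
   vertex 2.2 1.6 1.9
   vertex 4.8 1.4 1.2
   vertex 0.3 0.6 2.9
  endloop
 endfacet
 facet normal -0.461 -0.011 -0.887
  outer loop
   vertex 2.2 1.6 1.9
   vertex 0.3 0.6 2.9
   vertex 1.0 3.5 2.5
  endloop
 endfacet
 facet normal -0.247 0.147 -0.958
  outer loop
   vertex 2.2 1.6 1.9
   vertex 1.0 3.5 2.5
   vertex 4.8 1.4 1.2
  endloop
 endfacet
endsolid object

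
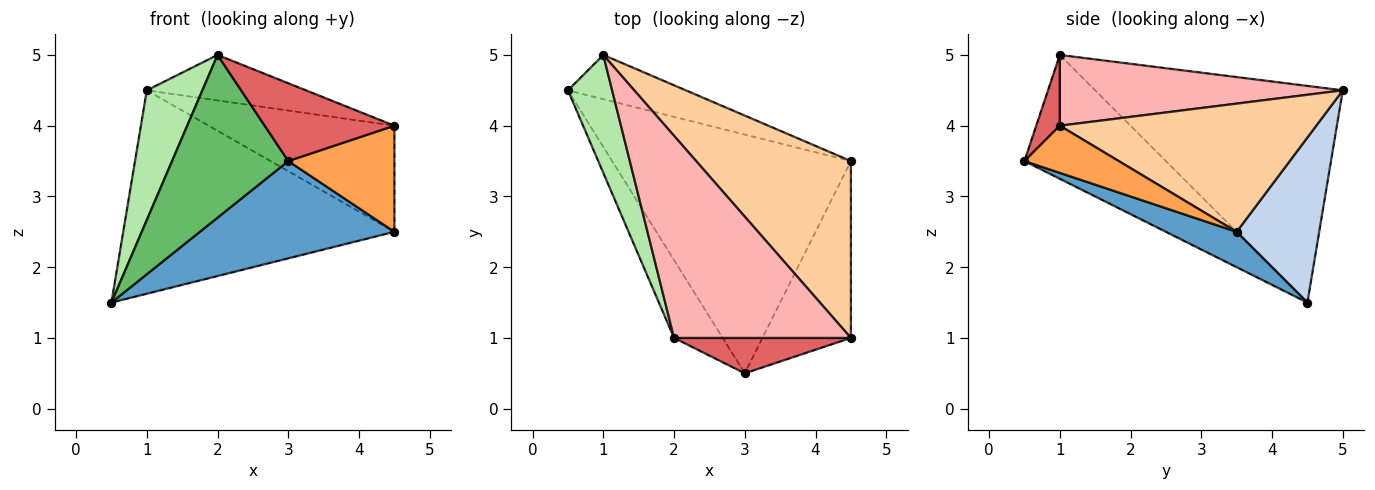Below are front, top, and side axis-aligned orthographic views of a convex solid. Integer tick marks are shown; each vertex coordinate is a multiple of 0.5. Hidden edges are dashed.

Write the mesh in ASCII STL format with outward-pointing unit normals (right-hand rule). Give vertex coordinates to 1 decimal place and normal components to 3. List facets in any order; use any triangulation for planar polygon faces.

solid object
 facet normal 0.136 -0.374 -0.917
  outer loop
   vertex 3.0 0.5 3.5
   vertex 0.5 4.5 1.5
   vertex 4.5 3.5 2.5
  endloop
 endfacet
 facet normal 0.285 0.937 -0.204
  outer loop
   vertex 1.0 5.0 4.5
   vertex 4.5 3.5 2.5
   vertex 0.5 4.5 1.5
  endloop
 endfacet
 facet normal 0.416 -0.468 -0.780
  outer loop
   vertex 4.5 1.0 4.0
   vertex 3.0 0.5 3.5
   vertex 4.5 3.5 2.5
  endloop
 endfacet
 facet normal 0.579 0.419 0.699
  outer loop
   vertex 4.5 1.0 4.0
   vertex 4.5 3.5 2.5
   vertex 1.0 5.0 4.5
  endloop
 endfacet
 facet normal -0.739 -0.607 -0.290
  outer loop
   vertex 2.0 1.0 5.0
   vertex 0.5 4.5 1.5
   vertex 3.0 0.5 3.5
  endloop
 endfacet
 facet normal -0.957 -0.215 0.195
  outer loop
   vertex 2.0 1.0 5.0
   vertex 1.0 5.0 4.5
   vertex 0.5 4.5 1.5
  endloop
 endfacet
 facet normal 0.163 -0.898 0.408
  outer loop
   vertex 2.0 1.0 5.0
   vertex 3.0 0.5 3.5
   vertex 4.5 1.0 4.0
  endloop
 endfacet
 facet normal 0.364 0.204 0.909
  outer loop
   vertex 2.0 1.0 5.0
   vertex 4.5 1.0 4.0
   vertex 1.0 5.0 4.5
  endloop
 endfacet
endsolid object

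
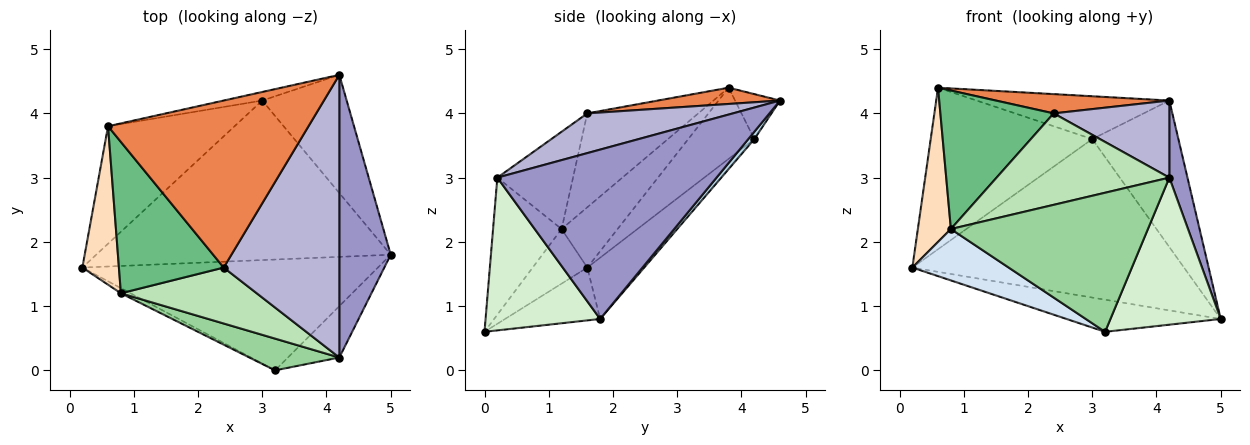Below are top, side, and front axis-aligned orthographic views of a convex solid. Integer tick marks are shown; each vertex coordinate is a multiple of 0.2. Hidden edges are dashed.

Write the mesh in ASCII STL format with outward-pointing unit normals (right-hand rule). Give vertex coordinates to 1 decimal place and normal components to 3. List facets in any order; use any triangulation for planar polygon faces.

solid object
 facet normal -0.169 0.274 -0.947
  outer loop
   vertex 3.2 0.0 0.6
   vertex 0.2 1.6 1.6
   vertex 5.0 1.8 0.8
  endloop
 endfacet
 facet normal -0.146 0.697 -0.702
  outer loop
   vertex 3.0 4.2 3.6
   vertex 5.0 1.8 0.8
   vertex 0.2 1.6 1.6
  endloop
 endfacet
 facet normal 0.055 0.777 -0.627
  outer loop
   vertex 3.0 4.2 3.6
   vertex 4.2 4.6 4.2
   vertex 5.0 1.8 0.8
  endloop
 endfacet
 facet normal -0.491 -0.867 -0.087
  outer loop
   vertex 0.8 1.2 2.2
   vertex 0.2 1.6 1.6
   vertex 3.2 0.0 0.6
  endloop
 endfacet
 facet normal 0.080 -0.114 0.990
  outer loop
   vertex 0.6 3.8 4.4
   vertex 2.4 1.6 4.0
   vertex 4.2 4.6 4.2
  endloop
 endfacet
 facet normal -0.223 0.956 -0.191
  outer loop
   vertex 0.6 3.8 4.4
   vertex 4.2 4.6 4.2
   vertex 3.0 4.2 3.6
  endloop
 endfacet
 facet normal -0.314 0.768 -0.558
  outer loop
   vertex 0.6 3.8 4.4
   vertex 3.0 4.2 3.6
   vertex 0.2 1.6 1.6
  endloop
 endfacet
 facet normal -0.763 -0.450 0.463
  outer loop
   vertex 0.6 3.8 4.4
   vertex 0.2 1.6 1.6
   vertex 0.8 1.2 2.2
  endloop
 endfacet
 facet normal -0.552 -0.563 0.615
  outer loop
   vertex 0.6 3.8 4.4
   vertex 0.8 1.2 2.2
   vertex 2.4 1.6 4.0
  endloop
 endfacet
 facet normal -0.321 -0.923 0.211
  outer loop
   vertex 4.2 0.2 3.0
   vertex 0.8 1.2 2.2
   vertex 3.2 0.0 0.6
  endloop
 endfacet
 facet normal -0.350 -0.799 0.489
  outer loop
   vertex 4.2 0.2 3.0
   vertex 2.4 1.6 4.0
   vertex 0.8 1.2 2.2
  endloop
 endfacet
 facet normal 0.700 -0.674 -0.236
  outer loop
   vertex 4.2 0.2 3.0
   vertex 3.2 0.0 0.6
   vertex 5.0 1.8 0.8
  endloop
 endfacet
 facet normal 0.954 -0.079 0.289
  outer loop
   vertex 4.2 0.2 3.0
   vertex 5.0 1.8 0.8
   vertex 4.2 4.6 4.2
  endloop
 endfacet
 facet normal 0.315 -0.250 0.916
  outer loop
   vertex 4.2 0.2 3.0
   vertex 4.2 4.6 4.2
   vertex 2.4 1.6 4.0
  endloop
 endfacet
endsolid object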